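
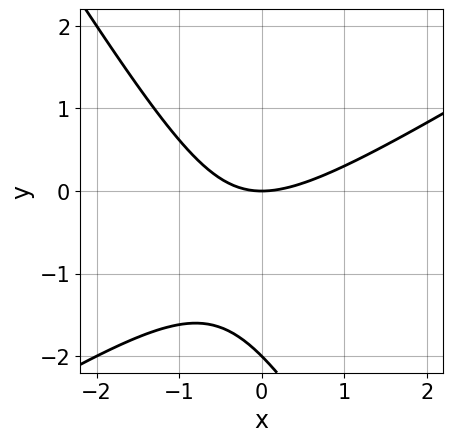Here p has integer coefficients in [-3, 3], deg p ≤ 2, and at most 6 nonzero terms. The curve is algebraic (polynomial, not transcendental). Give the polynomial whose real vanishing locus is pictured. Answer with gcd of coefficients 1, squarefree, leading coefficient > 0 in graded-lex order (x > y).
x^2 - x*y - y^2 - 2*y

(a) Degree: no degree-1 curve has this shape, so deg p = 2.
(b) Reading off the gridlines: among the integer gridlines, it crosses the y-axis at y ∈ {-2, 0}; it meets the x-axis at x = 0 (among the integer gridlines).
(c) These observations pin down the coefficients.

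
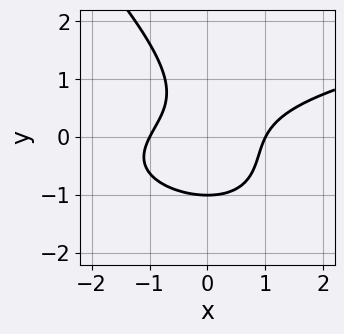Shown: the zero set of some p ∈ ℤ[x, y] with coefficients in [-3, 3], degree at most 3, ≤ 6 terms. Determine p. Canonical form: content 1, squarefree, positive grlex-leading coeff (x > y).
x*y^2 + y^3 - x^2 + x*y + 1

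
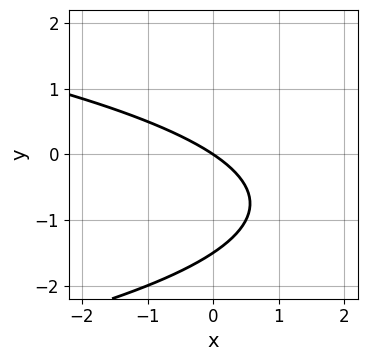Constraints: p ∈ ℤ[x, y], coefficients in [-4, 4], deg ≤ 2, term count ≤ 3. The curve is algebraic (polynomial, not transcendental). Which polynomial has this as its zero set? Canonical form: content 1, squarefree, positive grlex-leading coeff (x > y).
2*y^2 + 2*x + 3*y

(a) Degree: the shape is more complex than any degree-1 curve, so deg p = 2.
(b) Observable constraints: it crosses the x-axis at the gridline x = 0; it meets the y-axis at y = 0 (among the integer gridlines).
(c) Matching integer coefficients to the picture gives p.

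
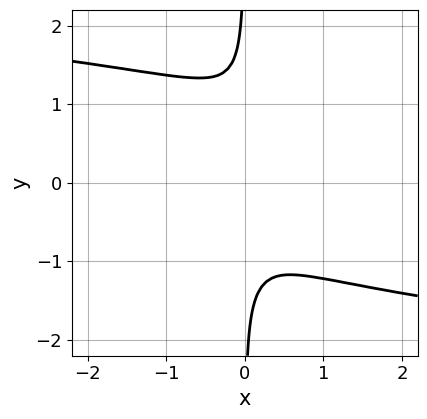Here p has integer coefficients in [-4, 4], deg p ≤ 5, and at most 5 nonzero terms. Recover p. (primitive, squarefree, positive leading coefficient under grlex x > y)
3*x*y^3 + 3*x^2 - 2*x*y - x + 1

First, deg p = 4. The shape is more complex than any degree-3 curve.
Then, from the axis intercepts and sections: the curve avoids every integer y-axis point in the box; the curve avoids every integer x-axis point in the box.
Finally, the integer polynomial consistent with all of this is the stated p.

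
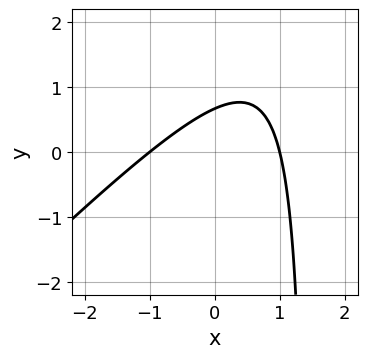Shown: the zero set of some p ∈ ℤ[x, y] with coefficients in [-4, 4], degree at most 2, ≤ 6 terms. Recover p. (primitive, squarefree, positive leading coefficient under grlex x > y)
First, the degree is 2 — the shape is more complex than any degree-1 curve.
Then, checking where it meets the axes: among the integer gridlines, it crosses the x-axis at x ∈ {-1, 1}.
Finally, together with the visible shape, these determine p as stated.

2*x^2 - 2*x*y + 3*y - 2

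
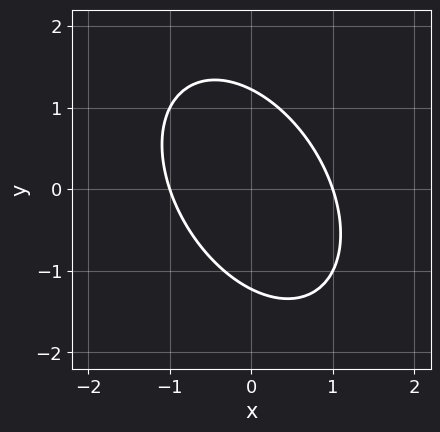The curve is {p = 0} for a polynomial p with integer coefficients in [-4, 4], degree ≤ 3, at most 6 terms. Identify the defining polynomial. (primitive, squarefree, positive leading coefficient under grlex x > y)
1. The degree is 2 — a generic line meets the curve in up to 2 points.
2. Against the integer gridlines: the x-axis gridline crossings are at x ∈ {-1, 1}.
3. Together with the visible shape, these determine p as stated.

3*x^2 + 2*x*y + 2*y^2 - 3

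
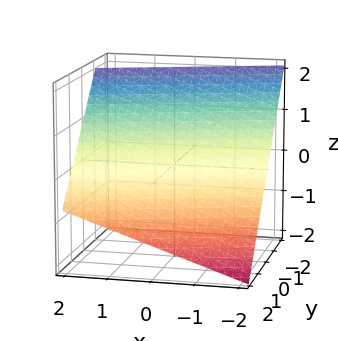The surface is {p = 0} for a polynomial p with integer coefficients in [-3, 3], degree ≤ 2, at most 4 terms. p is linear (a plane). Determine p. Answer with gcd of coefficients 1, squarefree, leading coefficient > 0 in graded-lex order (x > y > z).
x - 3*y - 3*z + 2

(a) The degree is 1 — every cross-section is a straight line — this is a plane.
(b) From the visible intercepts: one x-axis crossing is at x = -2.
(c) Matching integer coefficients to the picture gives p.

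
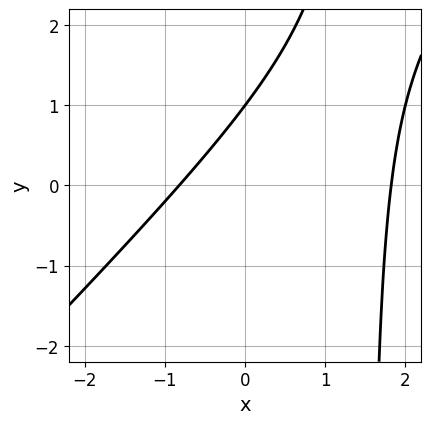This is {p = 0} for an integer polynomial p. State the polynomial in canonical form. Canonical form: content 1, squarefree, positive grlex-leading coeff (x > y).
2*x^2 - 2*x*y - 2*x + 3*y - 3

(a) deg p = 2. The shape is more complex than any degree-1 curve.
(b) Checking where it meets the axes: it meets the y-axis at y = 1 (among the integer gridlines).
(c) Fitting integer coefficients to these (and the overall shape) gives p.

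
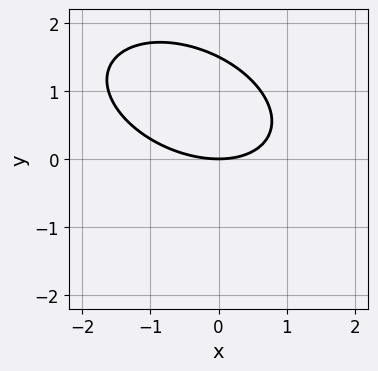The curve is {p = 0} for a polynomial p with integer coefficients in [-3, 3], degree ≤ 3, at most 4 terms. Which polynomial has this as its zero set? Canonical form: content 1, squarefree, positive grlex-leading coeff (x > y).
x^2 + x*y + 2*y^2 - 3*y

First, degree: a generic line meets the curve in up to 2 points, so deg p = 2.
Next, from the axis intercepts and sections: it meets the y-axis at y = 0 (among the integer gridlines); it meets the x-axis at x = 0 (among the integer gridlines).
Finally, putting this together gives p.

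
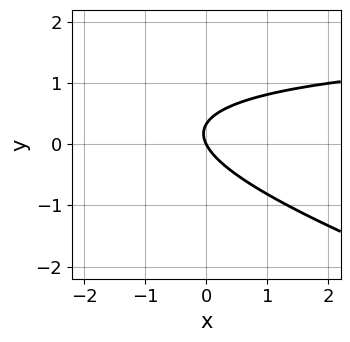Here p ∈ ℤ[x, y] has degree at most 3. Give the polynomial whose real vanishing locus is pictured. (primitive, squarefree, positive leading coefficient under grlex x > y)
x*y + 3*y^2 - 2*x - y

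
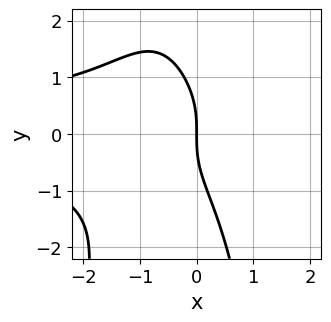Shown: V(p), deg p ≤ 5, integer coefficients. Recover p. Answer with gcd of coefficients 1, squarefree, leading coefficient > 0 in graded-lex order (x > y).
First, deg p = 4. No degree-3 curve has this shape.
Then, from the visible intercepts: it crosses the x-axis at the gridline x = 0; one y-axis crossing is at y = 0.
Finally, these observations pin down the coefficients.

2*x^2*y^2 + 2*x*y^2 + y^3 + 3*x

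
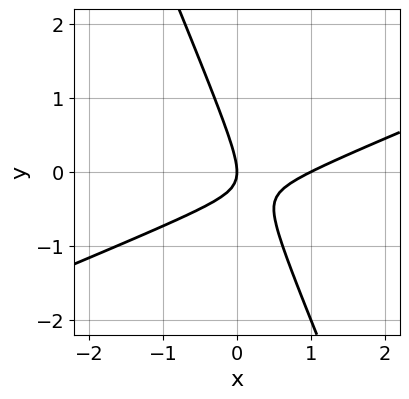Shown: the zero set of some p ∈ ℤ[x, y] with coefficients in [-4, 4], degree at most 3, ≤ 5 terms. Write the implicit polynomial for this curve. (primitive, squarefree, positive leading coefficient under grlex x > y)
x^2 - 2*x*y - y^2 - x

(a) deg p = 2.
(b) Against the integer gridlines: the x-axis gridline crossings are at x ∈ {0, 1}; it meets the y-axis at y = 0 (among the integer gridlines).
(c) Assembling these constraints gives the stated polynomial.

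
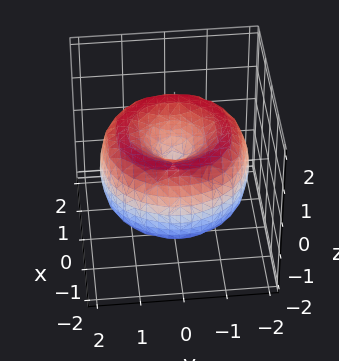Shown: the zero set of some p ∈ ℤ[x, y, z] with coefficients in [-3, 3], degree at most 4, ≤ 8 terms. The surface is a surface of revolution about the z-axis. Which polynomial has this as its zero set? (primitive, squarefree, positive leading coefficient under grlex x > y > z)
x^4 + 2*x^2*y^2 + y^4 - 3*x^2 - 3*y^2 + 2*z^2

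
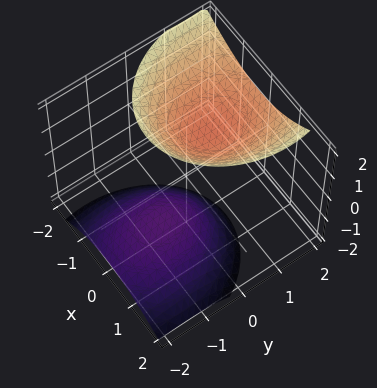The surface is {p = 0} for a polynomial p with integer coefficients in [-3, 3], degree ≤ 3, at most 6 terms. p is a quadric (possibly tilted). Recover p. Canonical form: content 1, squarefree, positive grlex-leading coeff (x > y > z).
The picture has 2 separate pieces.
Degree: a generic line meets the surface in up to 2 points, so deg p = 2.
Checking where it meets the axes: no x-intercept at any integer in the box; no y-intercept at any integer in the box.
Together with the visible shape, these determine p as stated.

3*x^2 + x*z + 2*y^2 - 3*y*z - 2*z^2 + 3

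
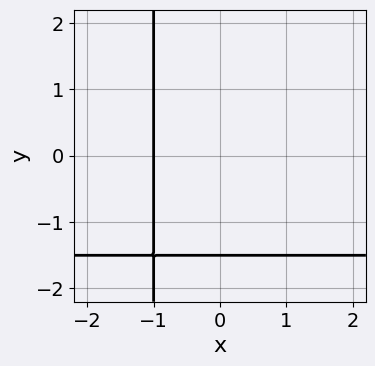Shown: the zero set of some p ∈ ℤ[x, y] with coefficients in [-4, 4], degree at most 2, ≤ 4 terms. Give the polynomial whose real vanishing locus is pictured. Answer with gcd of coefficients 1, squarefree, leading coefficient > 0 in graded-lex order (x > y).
1. Degree: the shape is more complex than any degree-1 curve, so deg p = 2.
2. Checking where it meets the axes: one x-axis crossing is at x = -1.
3. Together with the visible shape, these determine p as stated.

2*x*y + 3*x + 2*y + 3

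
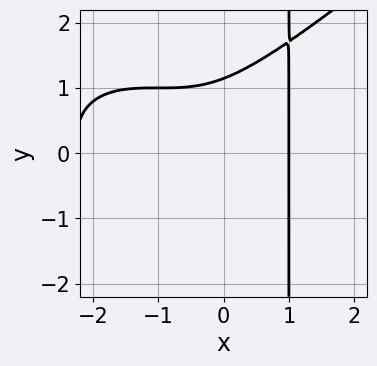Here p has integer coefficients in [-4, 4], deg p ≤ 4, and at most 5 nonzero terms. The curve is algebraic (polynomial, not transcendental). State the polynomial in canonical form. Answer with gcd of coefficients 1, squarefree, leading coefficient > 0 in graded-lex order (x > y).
1. The degree is 4 — no degree-3 curve has this shape.
2. From the axis intercepts and sections: it crosses the x-axis at the gridline x = 1.
3. Together with the visible shape, these determine p as stated.

x^4 - 2*x*y^3 + 2*x^3 + 2*y^3 - 3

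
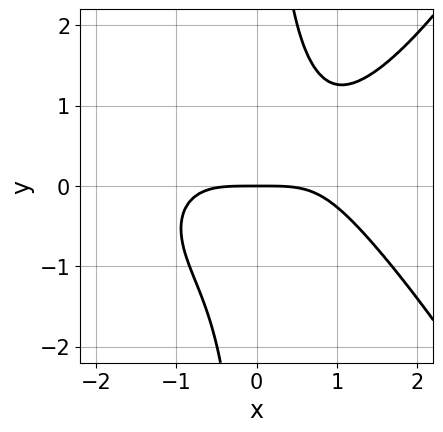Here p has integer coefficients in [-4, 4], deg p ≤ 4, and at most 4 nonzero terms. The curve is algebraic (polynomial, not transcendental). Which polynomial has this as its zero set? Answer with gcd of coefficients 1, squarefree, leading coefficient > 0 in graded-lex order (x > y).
1. deg p = 4. A generic line meets the curve in up to 4 points.
2. From the visible intercepts: it meets the y-axis at y = 0 (among the integer gridlines); it meets the x-axis at x = 0 (among the integer gridlines).
3. Together with the visible shape, these determine p as stated.

x^4 - 3*x*y^2 + 3*y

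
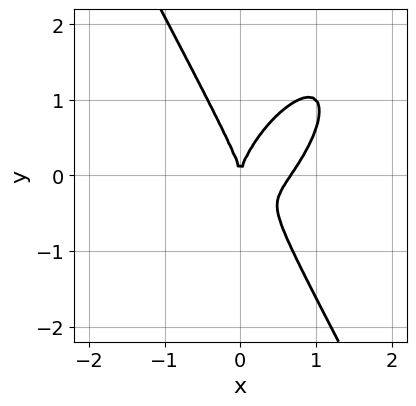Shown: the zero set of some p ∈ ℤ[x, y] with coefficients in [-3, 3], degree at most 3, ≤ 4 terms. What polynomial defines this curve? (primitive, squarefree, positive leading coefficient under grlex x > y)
3*x^3 - 2*x^2*y + y^3 - 2*x^2

1. Degree: the shape is more complex than any degree-2 curve, so deg p = 3.
2. Against the integer gridlines: it meets the x-axis at x = 0 (among the integer gridlines); it meets the y-axis at y = 0 (among the integer gridlines).
3. Fitting integer coefficients to these (and the overall shape) gives p.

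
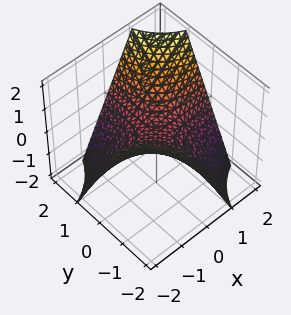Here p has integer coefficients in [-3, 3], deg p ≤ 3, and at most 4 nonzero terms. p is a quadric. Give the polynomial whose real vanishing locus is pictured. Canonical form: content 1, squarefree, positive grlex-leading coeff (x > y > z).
(a) deg p = 2. A hyperbolic paraboloid; a quadric.
(b) From the axis intercepts and sections: one z-axis crossing is at z = 0; every point of the y-axis in the box is on the surface; the visible x-axis segment lies entirely on the surface.
(c) These observations pin down the coefficients.

x*y - z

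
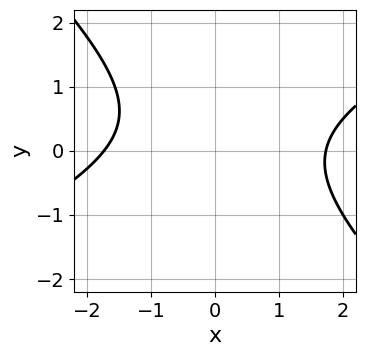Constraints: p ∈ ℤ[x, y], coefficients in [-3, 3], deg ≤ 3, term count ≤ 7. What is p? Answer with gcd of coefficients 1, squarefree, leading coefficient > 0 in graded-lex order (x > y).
1. Degree: a generic line meets the curve in up to 2 points, so deg p = 2.
2. Reading off the gridlines: no y-intercept at any integer in the box.
3. Fitting integer coefficients to these (and the overall shape) gives p.

x^2 - x*y - 2*y^2 + y - 3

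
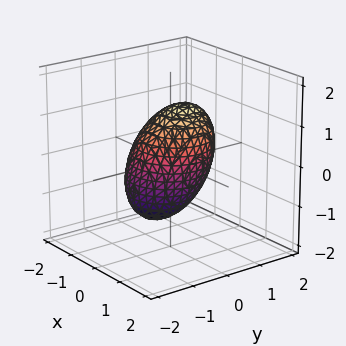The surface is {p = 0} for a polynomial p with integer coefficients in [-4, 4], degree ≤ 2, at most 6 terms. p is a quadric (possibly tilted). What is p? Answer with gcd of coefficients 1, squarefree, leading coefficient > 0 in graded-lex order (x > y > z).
3*x^2 + 3*y^2 - 2*y*z + 2*z^2 - 3

Degree: no degree-1 surface has this shape, so deg p = 2.
From the axis intercepts and sections: among the integer gridlines, it crosses the y-axis at y ∈ {-1, 1}; among the integer gridlines, it crosses the x-axis at x ∈ {-1, 1}.
Assembling these constraints gives the stated polynomial.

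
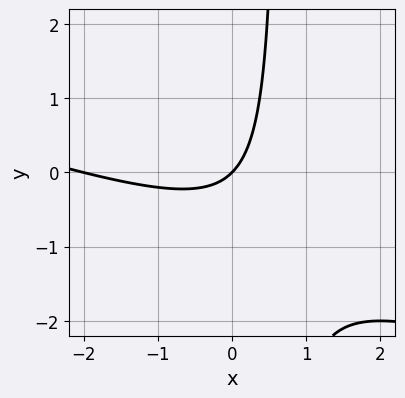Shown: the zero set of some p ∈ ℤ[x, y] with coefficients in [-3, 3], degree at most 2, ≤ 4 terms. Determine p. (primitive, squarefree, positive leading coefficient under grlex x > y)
x^2 + 3*x*y + 2*x - 2*y

The degree is 2 — the shape is more complex than any degree-1 curve.
From the visible intercepts: the x-axis gridline crossings are at x ∈ {-2, 0}; it meets the y-axis at y = 0 (among the integer gridlines).
Matching integer coefficients to the picture gives p.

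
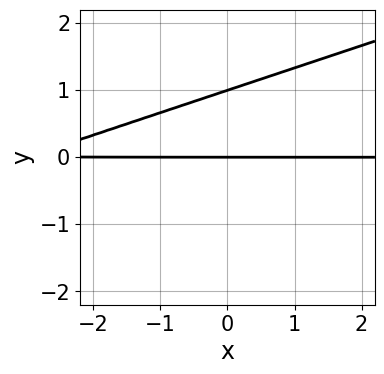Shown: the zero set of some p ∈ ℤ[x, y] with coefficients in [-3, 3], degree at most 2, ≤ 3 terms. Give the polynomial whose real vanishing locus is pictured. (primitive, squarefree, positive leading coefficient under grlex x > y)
1. Degree: a generic line meets the curve in up to 2 points, so deg p = 2.
2. Checking where it meets the axes: every point of the x-axis in the box is on the curve; the y-axis gridline crossings are at y ∈ {0, 1}.
3. The integer polynomial consistent with all of this is the stated p.

x*y - 3*y^2 + 3*y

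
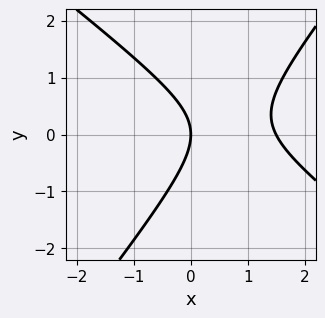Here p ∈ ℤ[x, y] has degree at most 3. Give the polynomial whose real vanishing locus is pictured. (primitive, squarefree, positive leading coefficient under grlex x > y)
2*x^2 + x*y - 2*y^2 - 3*x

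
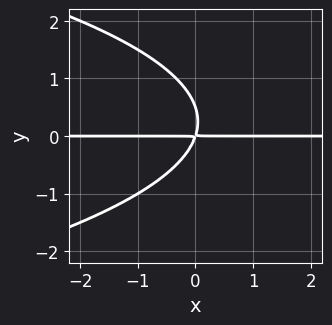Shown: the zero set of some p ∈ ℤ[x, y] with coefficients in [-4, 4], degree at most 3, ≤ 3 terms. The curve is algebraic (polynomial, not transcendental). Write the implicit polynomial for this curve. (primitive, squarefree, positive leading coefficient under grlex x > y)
2*y^3 + 3*x*y - y^2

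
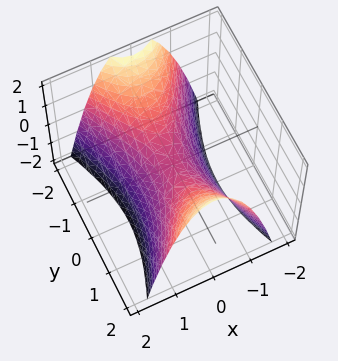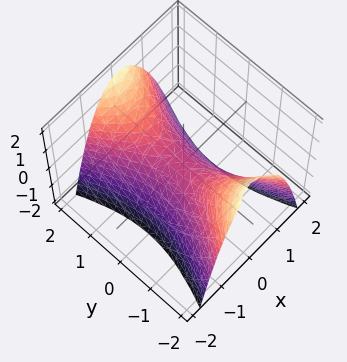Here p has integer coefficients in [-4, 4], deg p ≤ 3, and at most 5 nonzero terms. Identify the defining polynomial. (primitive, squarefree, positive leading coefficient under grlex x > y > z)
1. deg p = 2. A saddle surface; a quadric.
2. Symmetries: it's symmetric under x → −x, forcing even powers of x; it's symmetric under y → −y, forcing even powers of y.
3. From the axis intercepts and sections: one z-axis crossing is at z = 0; it crosses the x-axis at the gridline x = 0; it crosses the y-axis at the gridline y = 0.
4. Fitting integer coefficients to these (and the overall shape) gives p.

3*x^2 - y^2 + 2*z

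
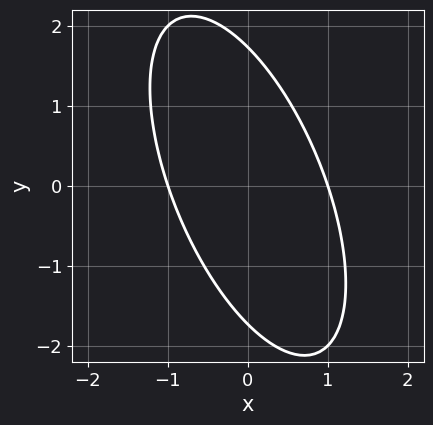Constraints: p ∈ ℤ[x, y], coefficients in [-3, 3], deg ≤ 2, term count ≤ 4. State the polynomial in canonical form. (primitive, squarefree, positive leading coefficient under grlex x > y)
3*x^2 + 2*x*y + y^2 - 3

1. Degree: no degree-1 curve has this shape, so deg p = 2.
2. Against the integer gridlines: the x-axis gridline crossings are at x ∈ {-1, 1}.
3. These observations pin down the coefficients.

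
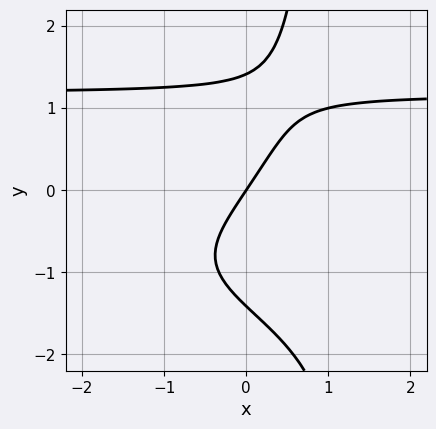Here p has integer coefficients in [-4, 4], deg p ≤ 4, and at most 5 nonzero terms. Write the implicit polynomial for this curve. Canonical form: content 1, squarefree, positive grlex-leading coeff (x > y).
First, deg p = 4. A generic line meets the curve in up to 4 points.
Then, checking where it meets the axes: it meets the y-axis at y = 0 (among the integer gridlines); it crosses the x-axis at the gridline x = 0.
Finally, together with the visible shape, these determine p as stated.

x*y^3 + x*y^2 - y^3 - 3*x + 2*y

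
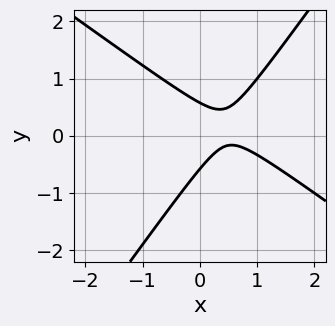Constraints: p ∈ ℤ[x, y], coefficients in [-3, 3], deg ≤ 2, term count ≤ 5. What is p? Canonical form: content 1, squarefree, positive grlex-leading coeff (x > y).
First, degree: no degree-1 curve has this shape, so deg p = 2.
Then, from the visible intercepts: the curve avoids every integer x-axis point in the box.
Finally, fitting integer coefficients to these (and the overall shape) gives p.

3*x^2 + 2*x*y - 3*y^2 - 3*x + 1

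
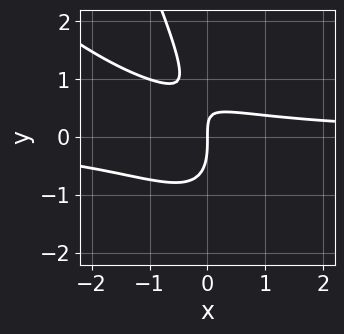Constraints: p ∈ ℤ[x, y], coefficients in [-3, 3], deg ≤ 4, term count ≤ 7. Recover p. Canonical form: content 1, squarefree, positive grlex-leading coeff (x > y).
2*x^2*y + 3*x*y^2 + y^3 + 2*x*y - 2*x

(a) deg p = 3.
(b) From the visible intercepts: it meets the x-axis at x = 0 (among the integer gridlines); it meets the y-axis at y = 0 (among the integer gridlines).
(c) These observations pin down the coefficients.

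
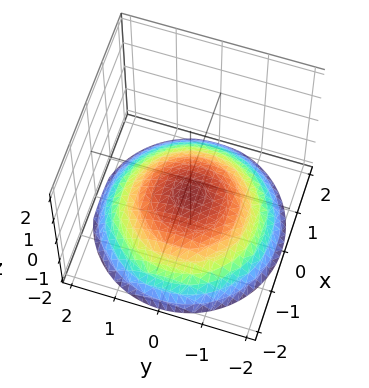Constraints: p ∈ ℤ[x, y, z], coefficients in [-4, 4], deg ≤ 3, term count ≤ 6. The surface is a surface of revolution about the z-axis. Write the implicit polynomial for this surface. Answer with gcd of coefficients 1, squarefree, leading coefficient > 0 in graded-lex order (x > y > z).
First, degree: no degree-1 surface has this shape, so deg p = 2.
Next, symmetry: every cross-section ⟂ z is a circle, so x, y appear only via x² + y².
Then, against the integer gridlines: it misses every integer gridline on the x-axis; the surface avoids every integer y-axis point in the box; a circular section at z = -1 has radius exactly 1.
Finally, solving for integer coefficients yields p as stated.

x^2 + y^2 + 3*z + 2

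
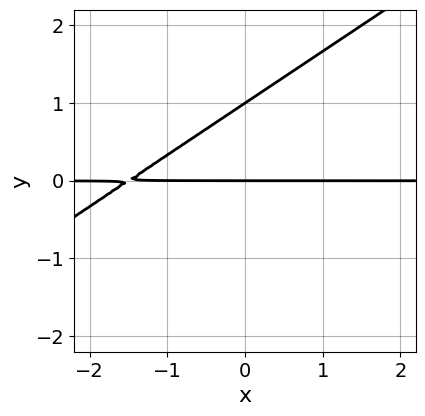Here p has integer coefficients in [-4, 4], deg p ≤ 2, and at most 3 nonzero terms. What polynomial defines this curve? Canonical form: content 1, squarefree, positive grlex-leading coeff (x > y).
2*x*y - 3*y^2 + 3*y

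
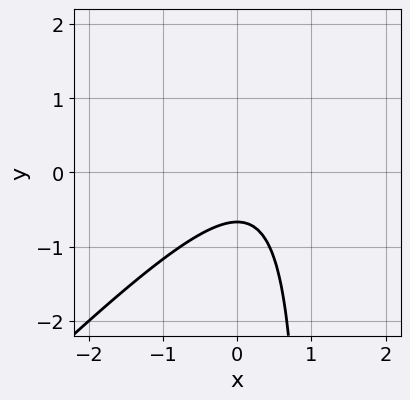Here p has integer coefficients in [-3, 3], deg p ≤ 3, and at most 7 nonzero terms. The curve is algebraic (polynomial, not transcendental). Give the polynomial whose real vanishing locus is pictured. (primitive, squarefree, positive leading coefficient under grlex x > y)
3*x^2 - 3*x*y - 2*x + 3*y + 2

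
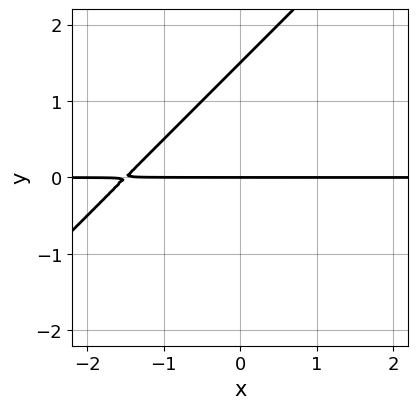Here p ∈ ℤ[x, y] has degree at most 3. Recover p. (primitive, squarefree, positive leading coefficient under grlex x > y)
2*x*y - 2*y^2 + 3*y

(a) The degree is 2 — no degree-1 curve has this shape.
(b) Reading off the gridlines: it meets the y-axis at y = 0 (among the integer gridlines); every point of the x-axis in the box is on the curve.
(c) Assembling these constraints gives the stated polynomial.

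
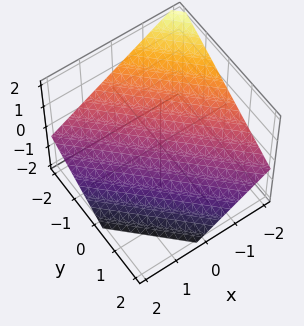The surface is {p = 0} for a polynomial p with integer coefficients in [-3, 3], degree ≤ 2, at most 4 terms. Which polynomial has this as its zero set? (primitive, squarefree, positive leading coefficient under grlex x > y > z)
The degree is 1 — the surface is flat (a plane).
From the axis intercepts and sections: one y-axis crossing is at y = -1; one x-axis crossing is at x = -1.
Fitting integer coefficients to these (and the overall shape) gives p.

2*x + 2*y + 3*z + 2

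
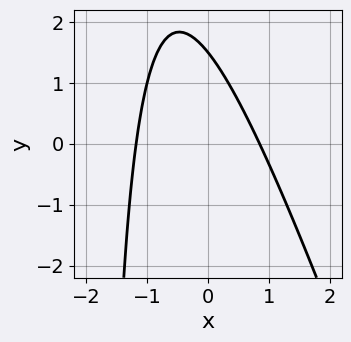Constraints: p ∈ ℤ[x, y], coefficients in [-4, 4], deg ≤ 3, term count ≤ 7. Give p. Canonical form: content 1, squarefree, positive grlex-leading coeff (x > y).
First, the degree is 2 — a generic line meets the curve in up to 2 points.
Finally, matching integer coefficients to the picture gives p.

3*x^2 + x*y + x + 2*y - 3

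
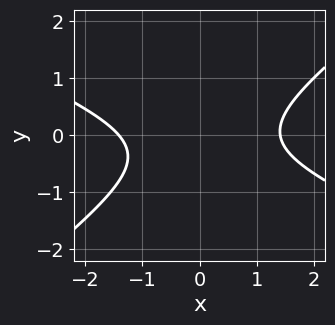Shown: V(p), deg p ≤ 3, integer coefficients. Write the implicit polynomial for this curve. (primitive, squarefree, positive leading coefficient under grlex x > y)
1. Degree: a generic line meets the curve in up to 2 points, so deg p = 2.
2. Against the integer gridlines: the curve avoids every integer y-axis point in the box.
3. These observations pin down the coefficients.

x^2 + x*y - 3*y^2 - y - 2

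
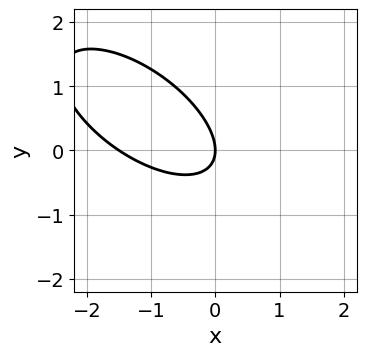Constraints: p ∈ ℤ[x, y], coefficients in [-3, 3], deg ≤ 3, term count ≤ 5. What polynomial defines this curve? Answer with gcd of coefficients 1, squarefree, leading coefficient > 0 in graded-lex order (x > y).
2*x^2 + 3*x*y + 3*y^2 + 3*x

(a) deg p = 2. No degree-1 curve has this shape.
(b) Observable constraints: it meets the y-axis at y = 0 (among the integer gridlines); it crosses the x-axis at the gridline x = 0.
(c) The integer polynomial consistent with all of this is the stated p.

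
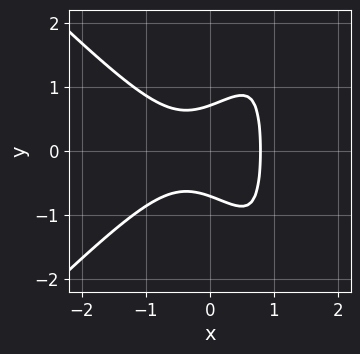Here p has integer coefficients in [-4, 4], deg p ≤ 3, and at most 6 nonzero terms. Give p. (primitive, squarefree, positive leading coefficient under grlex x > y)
2*x^3 - 2*x*y^2 + 2*y^2 - 1

First, the degree is 3 — the shape is more complex than any degree-2 curve.
Next, symmetries: the y ↦ −y reflection is a symmetry, so y appears only in even powers.
Finally, fitting integer coefficients to these (and the overall shape) gives p.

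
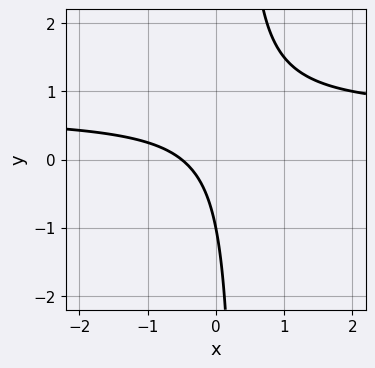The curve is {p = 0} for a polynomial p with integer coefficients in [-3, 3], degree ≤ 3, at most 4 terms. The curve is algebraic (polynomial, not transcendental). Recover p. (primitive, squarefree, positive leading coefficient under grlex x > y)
(a) deg p = 2.
(b) From the axis intercepts and sections: it meets the y-axis at y = -1 (among the integer gridlines).
(c) Matching integer coefficients to the picture gives p.

3*x*y - 2*x - y - 1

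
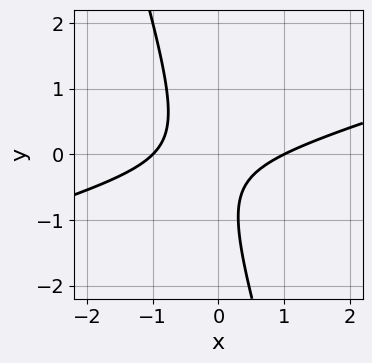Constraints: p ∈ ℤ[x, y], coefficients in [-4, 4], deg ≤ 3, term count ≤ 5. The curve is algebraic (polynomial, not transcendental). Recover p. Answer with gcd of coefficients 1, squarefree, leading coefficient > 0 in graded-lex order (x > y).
x^2 - 3*x*y - y^2 - y - 1

(a) Degree: the shape is more complex than any degree-1 curve, so deg p = 2.
(b) Against the integer gridlines: among the integer gridlines, it crosses the x-axis at x ∈ {-1, 1}; the curve avoids every integer y-axis point in the box.
(c) The integer polynomial consistent with all of this is the stated p.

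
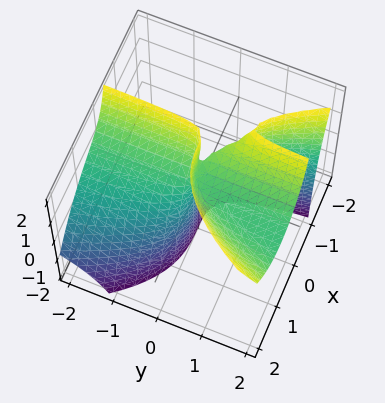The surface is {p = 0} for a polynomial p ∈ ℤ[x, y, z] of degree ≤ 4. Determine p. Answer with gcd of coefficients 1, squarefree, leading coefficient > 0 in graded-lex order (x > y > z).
1. Degree: no degree-2 surface has this shape, so deg p = 3.
2. Reading off the gridlines: it crosses the x-axis at the gridline x = 0; it crosses the y-axis at the gridline y = 0; every point of the z-axis in the box is on the surface.
3. Solving for integer coefficients yields p as stated.

x^3 - x*y*z - y*z + y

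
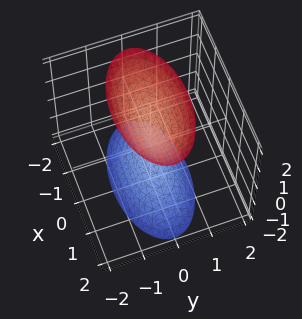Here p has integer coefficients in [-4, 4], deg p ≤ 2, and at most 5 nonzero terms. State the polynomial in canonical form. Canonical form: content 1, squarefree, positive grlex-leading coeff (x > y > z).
x^2 + 3*y^2 - z^2 + 1

I count 2 distinct pieces. They look like related sheets of one shape, so recover p as a whole.
The degree is 2 — two separate bowl-shaped sheets opening away from each other; a quadric.
Symmetries: the x ↦ −x reflection is a symmetry, so x appears only in even powers; mirror symmetry z ↦ −z ⇒ only even powers of z; the y ↦ −y reflection is a symmetry, so y appears only in even powers.
From the visible intercepts: no x-intercept at any integer in the box; among the integer gridlines, it crosses the z-axis at z ∈ {-1, 1}; it misses every integer gridline on the y-axis.
Fitting integer coefficients to these (and the overall shape) gives p.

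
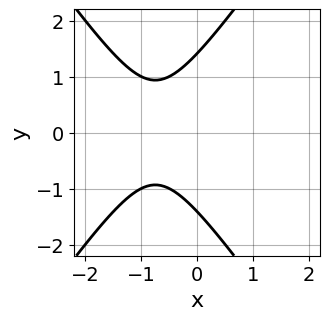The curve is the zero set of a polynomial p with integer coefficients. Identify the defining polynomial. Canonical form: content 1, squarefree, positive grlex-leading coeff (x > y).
The degree is 2 — a generic line meets the curve in up to 2 points.
Symmetries: mirror symmetry y ↦ −y ⇒ only even powers of y.
From the visible intercepts: the curve avoids every integer x-axis point in the box.
Fitting integer coefficients to these (and the overall shape) gives p.

2*x^2 - y^2 + 3*x + 2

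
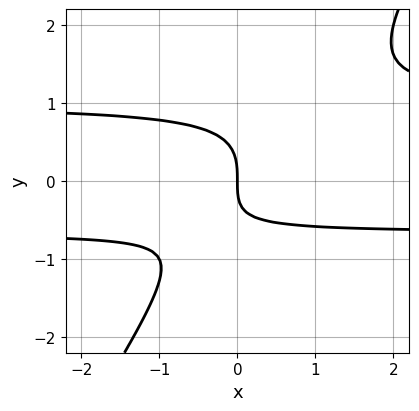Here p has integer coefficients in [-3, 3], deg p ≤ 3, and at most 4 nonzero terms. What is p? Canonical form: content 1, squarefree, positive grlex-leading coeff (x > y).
First, the degree is 3 — the shape is more complex than any degree-2 curve.
Then, checking where it meets the axes: it meets the x-axis at x = 0 (among the integer gridlines); one y-axis crossing is at y = 0.
Finally, matching integer coefficients to the picture gives p.

3*x*y^2 - 2*y^3 - x*y - 2*x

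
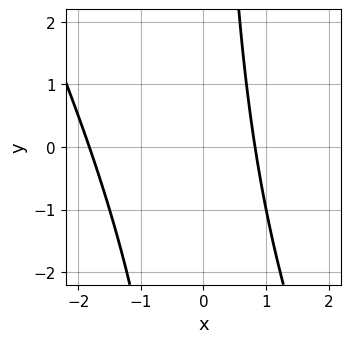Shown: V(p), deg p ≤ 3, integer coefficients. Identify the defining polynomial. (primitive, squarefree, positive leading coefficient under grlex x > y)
2*x^2 + x*y + 2*x - 3

deg p = 2. A generic line meets the curve in up to 2 points.
Against the integer gridlines: the curve avoids every integer y-axis point in the box.
Together with the visible shape, these determine p as stated.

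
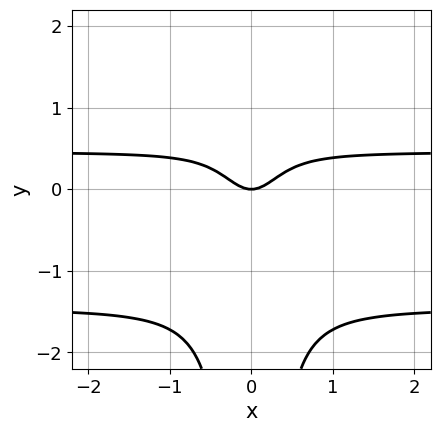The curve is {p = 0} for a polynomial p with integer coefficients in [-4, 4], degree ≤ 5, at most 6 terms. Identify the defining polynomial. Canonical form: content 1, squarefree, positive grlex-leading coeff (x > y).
3*x^2*y^2 + 3*x^2*y - 2*x^2 + y

First, the degree is 4 — a generic line meets the curve in up to 4 points.
Next, symmetries: it's symmetric under x → −x, forcing even powers of x.
Next, checking where it meets the axes: it meets the y-axis at y = 0 (among the integer gridlines); it meets the x-axis at x = 0 (among the integer gridlines).
Finally, fitting integer coefficients to these (and the overall shape) gives p.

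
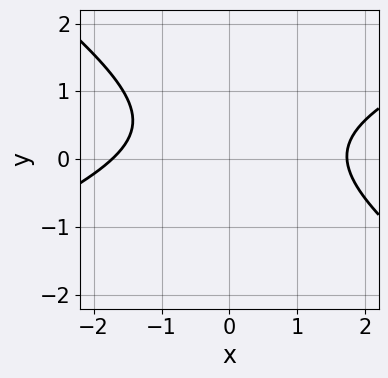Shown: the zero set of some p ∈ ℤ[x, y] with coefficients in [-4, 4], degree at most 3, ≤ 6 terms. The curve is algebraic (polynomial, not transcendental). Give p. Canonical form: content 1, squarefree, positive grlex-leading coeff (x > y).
First, deg p = 2. A generic line meets the curve in up to 2 points.
Then, reading off the gridlines: no y-intercept at any integer in the box.
Finally, together with the visible shape, these determine p as stated.

x^2 - x*y - 3*y^2 + 2*y - 3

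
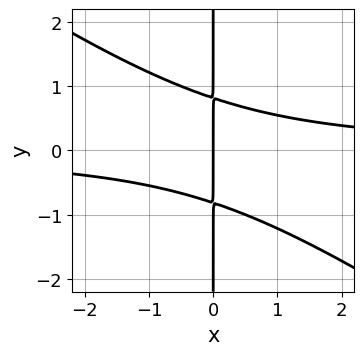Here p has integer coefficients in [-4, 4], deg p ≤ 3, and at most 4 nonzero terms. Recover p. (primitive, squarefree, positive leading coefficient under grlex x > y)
1. The degree is 3 — no degree-2 curve has this shape.
2. Observable constraints: one x-axis crossing is at x = 0; every point of the y-axis in the box is on the curve.
3. Together with the visible shape, these determine p as stated.

2*x^2*y + 3*x*y^2 - 2*x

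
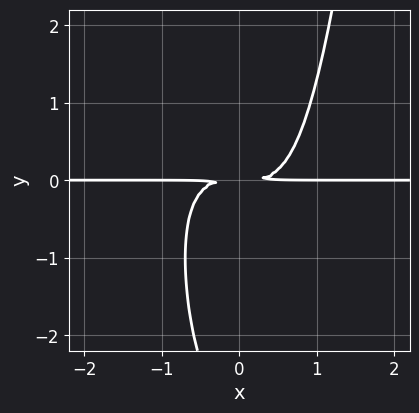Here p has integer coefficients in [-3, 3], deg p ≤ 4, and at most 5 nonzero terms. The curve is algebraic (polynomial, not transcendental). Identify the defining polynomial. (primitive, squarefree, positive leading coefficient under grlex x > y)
3*x^3*y + 2*x^2*y^2 - y^3 - 3*y^2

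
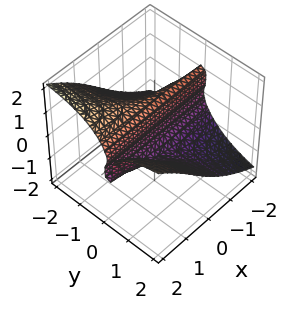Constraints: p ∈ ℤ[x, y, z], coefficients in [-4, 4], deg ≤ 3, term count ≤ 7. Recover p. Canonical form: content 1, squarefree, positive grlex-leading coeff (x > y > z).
First, the degree is 3 — a generic line meets the surface in up to 3 points.
Then, from the axis intercepts and sections: among the integer gridlines, it crosses the z-axis at z ∈ {0, 1}; one y-axis crossing is at y = 0; every point of the x-axis in the box is on the surface.
Finally, the integer polynomial consistent with all of this is the stated p.

3*x*y^2 - 3*y^2*z - z^3 + z^2 - 2*y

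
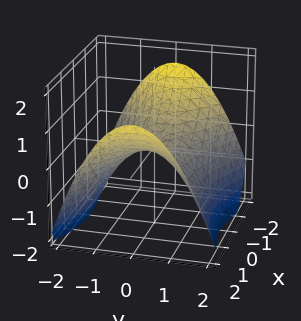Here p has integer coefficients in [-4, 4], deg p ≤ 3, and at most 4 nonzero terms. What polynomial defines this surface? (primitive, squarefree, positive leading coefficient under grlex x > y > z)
1. Degree: a hyperbolic paraboloid; a quadric, so deg p = 2.
2. Symmetries: it's symmetric under x → −x, forcing even powers of x; mirror symmetry y ↦ −y ⇒ only even powers of y.
3. From the axis intercepts and sections: it crosses the z-axis at the gridline z = 0; it crosses the x-axis at the gridline x = 0; it meets the y-axis at y = 0 (among the integer gridlines).
4. Putting this together gives p.

x^2 - 2*y^2 - 3*z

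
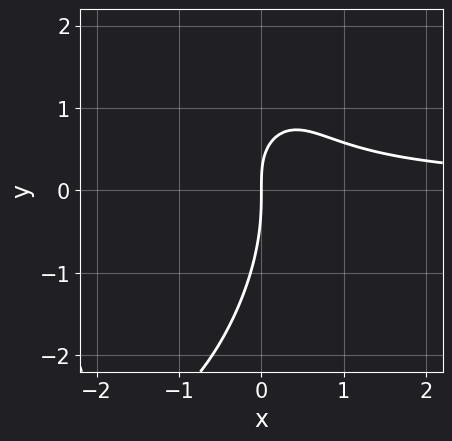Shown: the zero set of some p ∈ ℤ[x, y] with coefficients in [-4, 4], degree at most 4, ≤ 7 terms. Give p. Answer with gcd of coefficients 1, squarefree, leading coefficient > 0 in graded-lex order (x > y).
(a) deg p = 3. No degree-2 curve has this shape.
(b) Against the integer gridlines: it meets the y-axis at y = 0 (among the integer gridlines); one x-axis crossing is at x = 0.
(c) Solving for integer coefficients yields p as stated.

3*x^2*y - 2*x*y^2 + y^3 + 3*x*y - 3*x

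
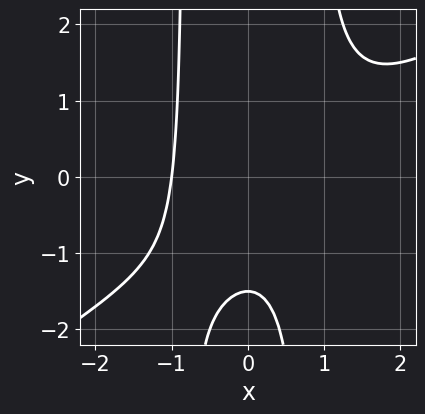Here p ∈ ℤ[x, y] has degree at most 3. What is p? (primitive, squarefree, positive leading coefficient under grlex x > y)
2*x^3 - 3*x^2*y - x^2 + 2*y + 3

(a) The degree is 3 — a generic line meets the curve in up to 3 points.
(b) Observable constraints: one x-axis crossing is at x = -1.
(c) Solving for integer coefficients yields p as stated.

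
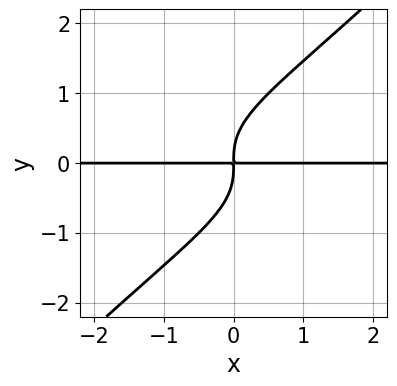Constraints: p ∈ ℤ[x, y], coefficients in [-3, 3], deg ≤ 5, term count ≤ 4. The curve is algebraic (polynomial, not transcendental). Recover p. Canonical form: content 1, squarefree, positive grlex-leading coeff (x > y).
First, deg p = 4.
Next, against the integer gridlines: the visible x-axis segment lies entirely on the curve.
Finally, these observations pin down the coefficients.

x*y^3 - y^4 + x*y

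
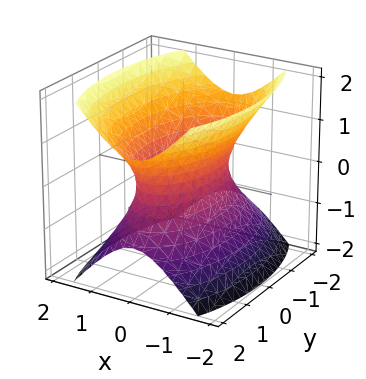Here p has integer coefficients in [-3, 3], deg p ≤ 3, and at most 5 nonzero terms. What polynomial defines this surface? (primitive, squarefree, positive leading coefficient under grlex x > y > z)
3*x^2 + y^2 - 2*z^2 - 2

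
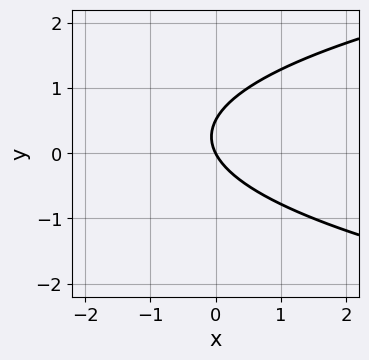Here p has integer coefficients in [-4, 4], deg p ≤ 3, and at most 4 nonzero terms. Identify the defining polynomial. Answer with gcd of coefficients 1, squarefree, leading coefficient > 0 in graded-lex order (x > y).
First, deg p = 2. A generic line meets the curve in up to 2 points.
Next, from the visible intercepts: it meets the x-axis at x = 0 (among the integer gridlines); it meets the y-axis at y = 0 (among the integer gridlines).
Finally, together with the visible shape, these determine p as stated.

2*y^2 - 2*x - y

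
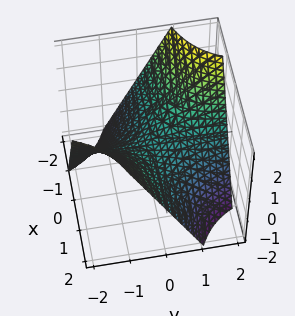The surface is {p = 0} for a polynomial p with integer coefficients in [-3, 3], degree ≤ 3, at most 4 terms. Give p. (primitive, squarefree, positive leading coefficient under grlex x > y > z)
x*y + z

(a) Degree: a hyperbolic paraboloid; a quadric, so deg p = 2.
(b) Checking where it meets the axes: every point of the y-axis in the box is on the surface; it meets the z-axis at z = 0 (among the integer gridlines); the visible x-axis segment lies entirely on the surface.
(c) Matching integer coefficients to the picture gives p.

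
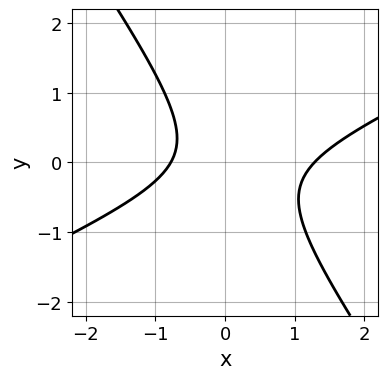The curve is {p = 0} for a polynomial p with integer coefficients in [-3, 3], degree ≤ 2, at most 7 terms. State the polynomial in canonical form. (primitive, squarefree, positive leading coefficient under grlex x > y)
1. Degree: the shape is more complex than any degree-1 curve, so deg p = 2.
2. Observable constraints: it misses every integer gridline on the y-axis.
3. The integer polynomial consistent with all of this is the stated p.

2*x^2 - 3*x*y - 3*y^2 - x - 2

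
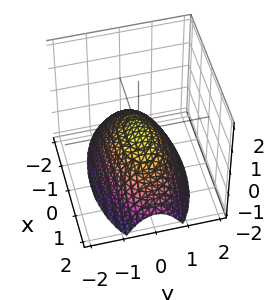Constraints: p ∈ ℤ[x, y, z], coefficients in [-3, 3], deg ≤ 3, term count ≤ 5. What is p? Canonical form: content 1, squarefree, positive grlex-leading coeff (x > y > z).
The degree is 2 — a single bowl opening along one axis; a quadric.
Symmetries: the y ↦ −y reflection is a symmetry, so y appears only in even powers; the x ↦ −x reflection is a symmetry, so x appears only in even powers.
Reading off the gridlines: it meets the x-axis at x = 0 (among the integer gridlines); one z-axis crossing is at z = 0.
Assembling these constraints gives the stated polynomial.

x^2 + 3*y^2 + 3*z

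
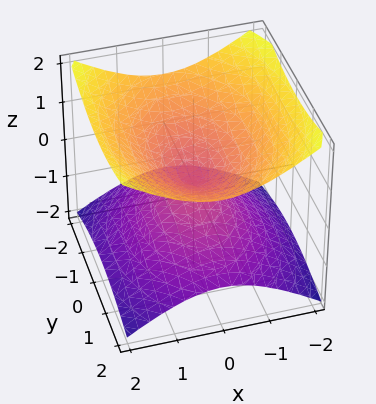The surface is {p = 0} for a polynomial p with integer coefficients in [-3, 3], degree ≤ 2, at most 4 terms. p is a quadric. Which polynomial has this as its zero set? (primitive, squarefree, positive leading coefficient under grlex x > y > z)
2*x^2 + y^2 - 3*z^2

deg p = 2.
Symmetries: the x ↦ −x reflection is a symmetry, so x appears only in even powers; the z ↦ −z reflection is a symmetry, so z appears only in even powers; it's symmetric under y → −y, forcing even powers of y.
Against the integer gridlines: it crosses the x-axis at the gridline x = 0; one z-axis crossing is at z = 0.
These observations pin down the coefficients.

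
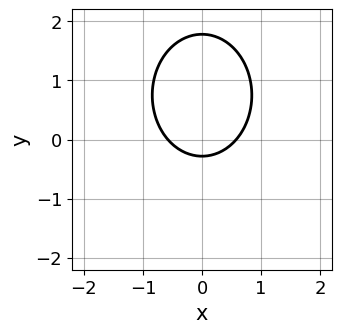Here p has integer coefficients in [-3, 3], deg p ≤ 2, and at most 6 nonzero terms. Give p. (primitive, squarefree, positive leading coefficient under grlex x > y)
(a) deg p = 2.
(b) Symmetries: mirror symmetry x ↦ −x ⇒ only even powers of x.
(c) Putting this together gives p.

3*x^2 + 2*y^2 - 3*y - 1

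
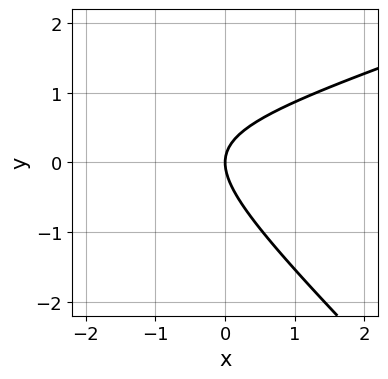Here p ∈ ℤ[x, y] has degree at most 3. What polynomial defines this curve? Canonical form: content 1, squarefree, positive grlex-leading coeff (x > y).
x^2 - 2*x*y - 3*y^2 + 3*x

(a) The degree is 2 — no degree-1 curve has this shape.
(b) Observable constraints: it crosses the x-axis at the gridline x = 0; it meets the y-axis at y = 0 (among the integer gridlines).
(c) Together with the visible shape, these determine p as stated.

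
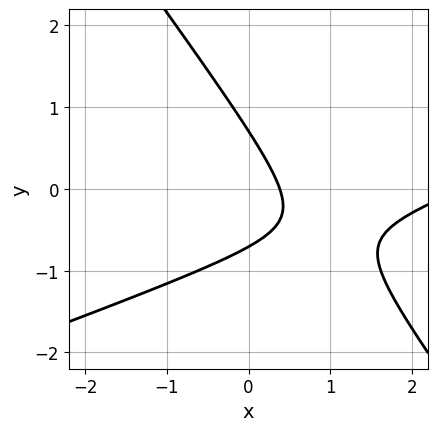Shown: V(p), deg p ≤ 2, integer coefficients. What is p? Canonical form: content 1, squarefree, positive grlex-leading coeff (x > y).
1. deg p = 2.
2. The integer polynomial consistent with all of this is the stated p.

x^2 - 2*x*y - 2*y^2 - 3*x + 1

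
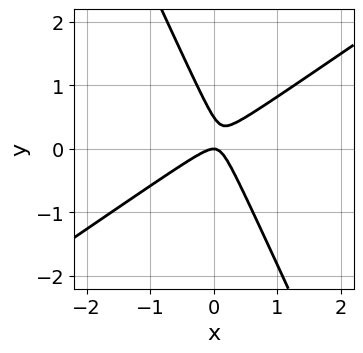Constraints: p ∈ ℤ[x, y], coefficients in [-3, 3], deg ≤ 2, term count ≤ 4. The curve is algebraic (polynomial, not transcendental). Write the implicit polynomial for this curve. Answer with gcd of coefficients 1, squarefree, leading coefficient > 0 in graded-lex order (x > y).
3*x^2 - 3*x*y - 2*y^2 + y

1. deg p = 2. A generic line meets the curve in up to 2 points.
2. Against the integer gridlines: one x-axis crossing is at x = 0; it meets the y-axis at y = 0 (among the integer gridlines).
3. Putting this together gives p.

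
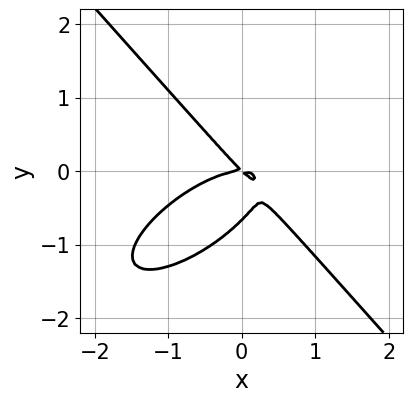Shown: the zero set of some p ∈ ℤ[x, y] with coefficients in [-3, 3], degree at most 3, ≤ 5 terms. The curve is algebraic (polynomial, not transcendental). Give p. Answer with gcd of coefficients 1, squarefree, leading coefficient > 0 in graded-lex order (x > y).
2*x^3 - 2*x^2*y + 3*y^3 + 2*x*y + 2*y^2

1. The degree is 3 — a generic line meets the curve in up to 3 points.
2. Checking where it meets the axes: it meets the x-axis at x = 0 (among the integer gridlines); one y-axis crossing is at y = 0.
3. Putting this together gives p.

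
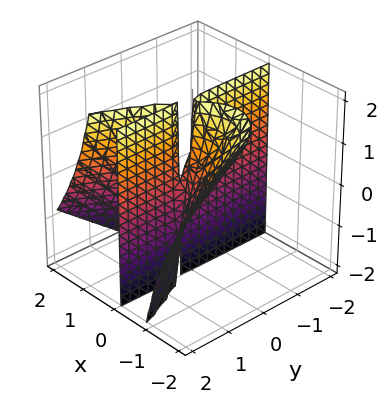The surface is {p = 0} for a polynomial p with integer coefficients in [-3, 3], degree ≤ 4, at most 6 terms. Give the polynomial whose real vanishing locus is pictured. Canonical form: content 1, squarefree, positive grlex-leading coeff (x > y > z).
deg p = 3.
Reading off the gridlines: every point of the z-axis in the box is on the surface; every point of the y-axis in the box is on the surface.
Fitting integer coefficients to these (and the overall shape) gives p.

2*x^3 + 2*x^2*z - 3*x*y + x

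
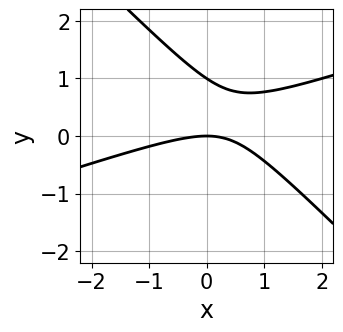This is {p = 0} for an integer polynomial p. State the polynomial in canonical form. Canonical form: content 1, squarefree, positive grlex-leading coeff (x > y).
x^2 - 2*x*y - 3*y^2 + 3*y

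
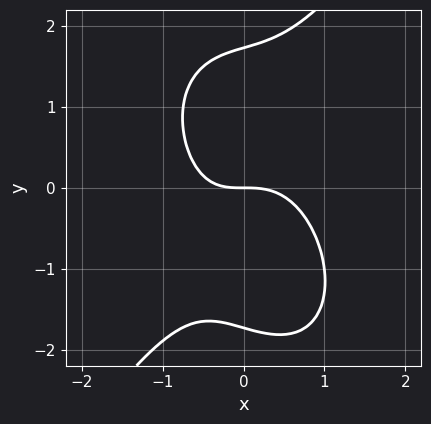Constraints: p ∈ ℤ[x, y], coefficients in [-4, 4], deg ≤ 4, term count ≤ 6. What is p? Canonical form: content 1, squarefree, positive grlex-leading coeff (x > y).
3*x^3 - y^3 + x*y + 3*y

First, degree: a generic line meets the curve in up to 3 points, so deg p = 3.
Then, from the visible intercepts: one y-axis crossing is at y = 0; it crosses the x-axis at the gridline x = 0.
Finally, matching integer coefficients to the picture gives p.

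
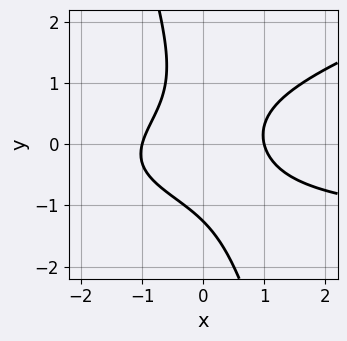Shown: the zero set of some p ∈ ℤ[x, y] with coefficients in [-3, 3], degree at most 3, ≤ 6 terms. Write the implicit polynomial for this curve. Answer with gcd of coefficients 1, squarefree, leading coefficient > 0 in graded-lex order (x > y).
x^2*y - 3*x*y^2 - y^3 + 2*x^2 - 2

1. The degree is 3 — a generic line meets the curve in up to 3 points.
2. Reading off the gridlines: the x-axis gridline crossings are at x ∈ {-1, 1}.
3. Together with the visible shape, these determine p as stated.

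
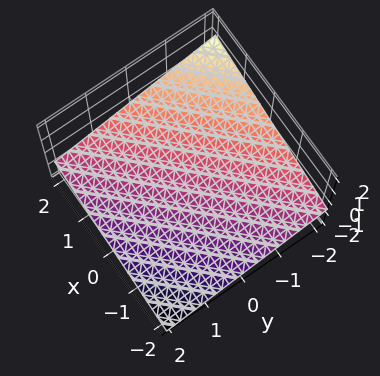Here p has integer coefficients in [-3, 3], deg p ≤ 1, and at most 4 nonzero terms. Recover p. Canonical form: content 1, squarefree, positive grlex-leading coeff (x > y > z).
x - y - 3*z - 2

1. The degree is 1 — every cross-section is a straight line — this is a plane.
2. From the axis intercepts and sections: it meets the x-axis at x = 2 (among the integer gridlines); it meets the y-axis at y = -2 (among the integer gridlines).
3. Together with the visible shape, these determine p as stated.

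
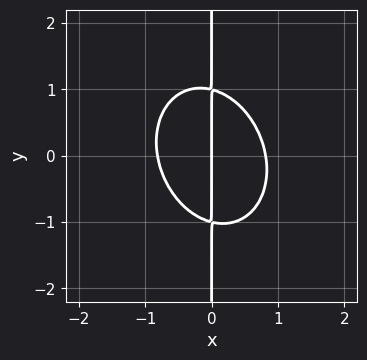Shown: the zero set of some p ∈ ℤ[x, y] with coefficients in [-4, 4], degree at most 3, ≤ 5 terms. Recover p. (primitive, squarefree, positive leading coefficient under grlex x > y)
3*x^3 + x^2*y + 2*x*y^2 - 2*x

First, deg p = 3. A generic line meets the curve in up to 3 points.
Then, against the integer gridlines: every point of the y-axis in the box is on the curve; one x-axis crossing is at x = 0.
Finally, fitting integer coefficients to these (and the overall shape) gives p.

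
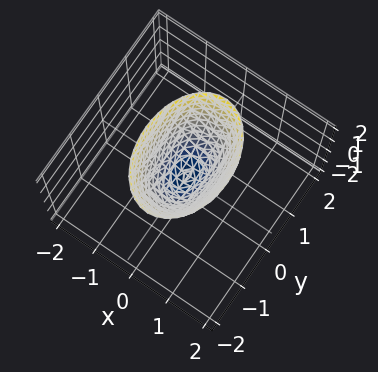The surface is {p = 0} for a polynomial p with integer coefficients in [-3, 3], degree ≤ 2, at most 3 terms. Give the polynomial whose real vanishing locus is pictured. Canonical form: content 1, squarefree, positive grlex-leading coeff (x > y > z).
1. deg p = 2.
2. Symmetries: it's symmetric under x → −x, forcing even powers of x; mirror symmetry y ↦ −y ⇒ only even powers of y.
3. From the visible intercepts: it crosses the y-axis at the gridline y = 0; it crosses the z-axis at the gridline z = 0.
4. Matching integer coefficients to the picture gives p.

2*x^2 + y^2 - z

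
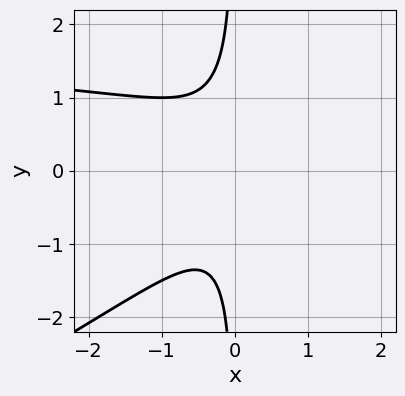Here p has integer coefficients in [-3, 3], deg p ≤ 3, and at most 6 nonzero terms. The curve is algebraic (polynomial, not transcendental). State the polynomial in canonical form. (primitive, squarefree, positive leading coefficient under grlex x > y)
1. Degree: the shape is more complex than any degree-2 curve, so deg p = 3.
2. Checking where it meets the axes: no x-intercept at any integer in the box; no y-intercept at any integer in the box.
3. The integer polynomial consistent with all of this is the stated p.

x^2*y - 2*x*y^2 - 2*x^2 - 1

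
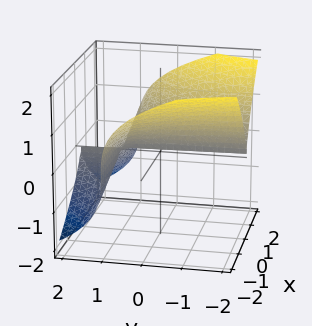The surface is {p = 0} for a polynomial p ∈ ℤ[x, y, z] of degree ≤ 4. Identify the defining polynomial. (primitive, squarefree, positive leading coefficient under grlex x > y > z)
x^2*y + z^3 - x^2

1. deg p = 3. No degree-2 surface has this shape.
2. Reading off the gridlines: it crosses the z-axis at the gridline z = 0; the visible y-axis segment lies entirely on the surface.
3. The integer polynomial consistent with all of this is the stated p.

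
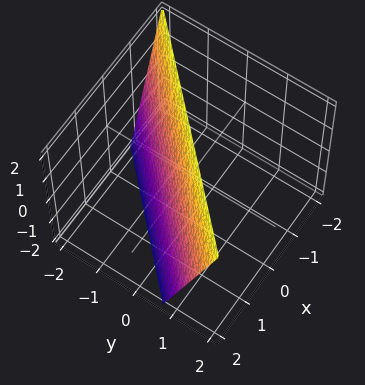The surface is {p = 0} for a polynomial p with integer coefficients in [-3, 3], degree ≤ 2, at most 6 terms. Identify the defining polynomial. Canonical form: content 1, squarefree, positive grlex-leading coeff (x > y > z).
3*x - 3*y + z - 2

First, degree: every cross-section is a straight line — this is a plane, so deg p = 1.
Next, checking where it meets the axes: one z-axis crossing is at z = 2.
Finally, matching integer coefficients to the picture gives p.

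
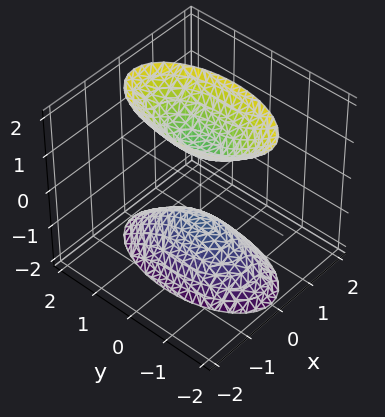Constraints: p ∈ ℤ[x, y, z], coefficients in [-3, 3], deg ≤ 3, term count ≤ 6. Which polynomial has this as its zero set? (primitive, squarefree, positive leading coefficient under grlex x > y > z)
(a) The picture has 2 separate pieces.
(b) The degree is 2 — two sheets facing apart; a quadric.
(c) Symmetries: the z ↦ −z reflection is a symmetry, so z appears only in even powers; it's symmetric under y → −y, forcing even powers of y; it's symmetric under x → −x, forcing even powers of x.
(d) Checking where it meets the axes: the z-axis gridline crossings are at z ∈ {-1, 1}; it misses every integer gridline on the y-axis; no x-intercept at any integer in the box.
(e) Matching integer coefficients to the picture gives p.

3*x^2 + y^2 - z^2 + 1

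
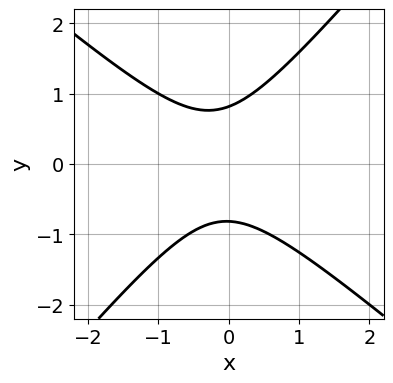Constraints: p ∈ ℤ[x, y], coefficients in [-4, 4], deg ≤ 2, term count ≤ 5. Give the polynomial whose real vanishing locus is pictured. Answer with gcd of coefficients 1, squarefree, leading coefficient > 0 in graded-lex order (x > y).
1. The degree is 2 — the shape is more complex than any degree-1 curve.
2. Reading off the gridlines: it misses every integer gridline on the x-axis.
3. The integer polynomial consistent with all of this is the stated p.

3*x^2 + x*y - 3*y^2 + x + 2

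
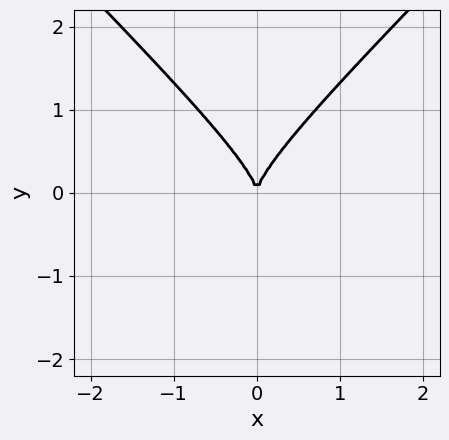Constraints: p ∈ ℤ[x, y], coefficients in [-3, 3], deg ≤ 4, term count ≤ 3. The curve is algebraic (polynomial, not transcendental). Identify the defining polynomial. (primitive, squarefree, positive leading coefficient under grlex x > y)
x^2*y - y^3 + x^2

(a) deg p = 3.
(b) Symmetries: mirror symmetry x ↦ −x ⇒ only even powers of x.
(c) From the visible intercepts: one x-axis crossing is at x = 0; it meets the y-axis at y = 0 (among the integer gridlines).
(d) Putting this together gives p.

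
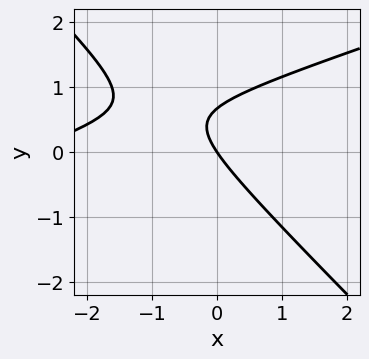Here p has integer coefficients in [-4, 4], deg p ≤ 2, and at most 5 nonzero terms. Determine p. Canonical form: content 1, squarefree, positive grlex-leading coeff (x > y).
x^2 - 2*x*y - 3*y^2 + 3*x + 2*y

1. deg p = 2. The shape is more complex than any degree-1 curve.
2. Against the integer gridlines: it meets the x-axis at x = 0 (among the integer gridlines); it crosses the y-axis at the gridline y = 0.
3. Together with the visible shape, these determine p as stated.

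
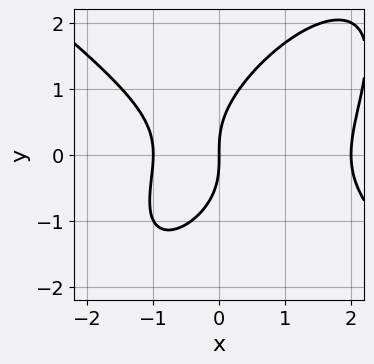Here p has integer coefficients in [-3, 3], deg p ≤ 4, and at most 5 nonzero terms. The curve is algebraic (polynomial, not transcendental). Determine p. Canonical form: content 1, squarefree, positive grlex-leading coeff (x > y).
deg p = 3. The shape is more complex than any degree-2 curve.
From the axis intercepts and sections: among the integer gridlines, it crosses the x-axis at x ∈ {-1, 0, 2}; one y-axis crossing is at y = 0.
These observations pin down the coefficients.

x^3 - x*y^2 + y^3 - x^2 - 2*x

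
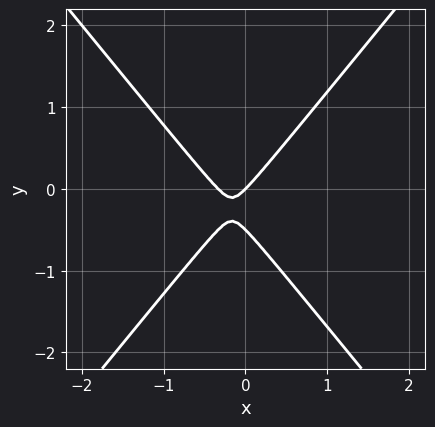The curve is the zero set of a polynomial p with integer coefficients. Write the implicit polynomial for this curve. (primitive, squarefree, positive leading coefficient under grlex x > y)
Degree: a generic line meets the curve in up to 2 points, so deg p = 2.
Observable constraints: it meets the y-axis at y = 0 (among the integer gridlines); it meets the x-axis at x = 0 (among the integer gridlines).
Putting this together gives p.

3*x^2 - 2*y^2 + x - y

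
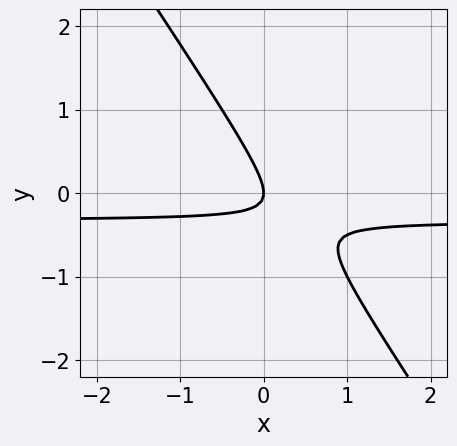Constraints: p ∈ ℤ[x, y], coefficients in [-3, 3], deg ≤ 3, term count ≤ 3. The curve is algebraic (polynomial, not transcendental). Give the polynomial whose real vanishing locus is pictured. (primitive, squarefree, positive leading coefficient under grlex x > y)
3*x*y + 2*y^2 + x

(a) deg p = 2. A generic line meets the curve in up to 2 points.
(b) From the axis intercepts and sections: one x-axis crossing is at x = 0; it crosses the y-axis at the gridline y = 0.
(c) Putting this together gives p.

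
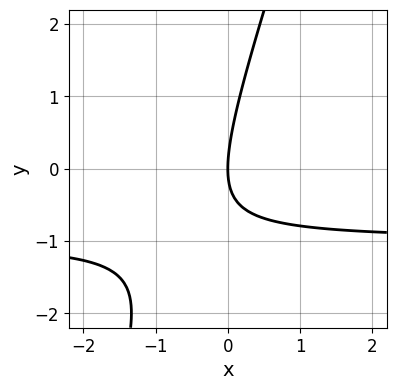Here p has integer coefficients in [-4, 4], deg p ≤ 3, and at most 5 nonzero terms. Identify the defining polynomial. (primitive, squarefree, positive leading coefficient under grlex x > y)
1. Degree: the shape is more complex than any degree-1 curve, so deg p = 2.
2. Checking where it meets the axes: it meets the y-axis at y = 0 (among the integer gridlines); it crosses the x-axis at the gridline x = 0.
3. These observations pin down the coefficients.

3*x*y - y^2 + 3*x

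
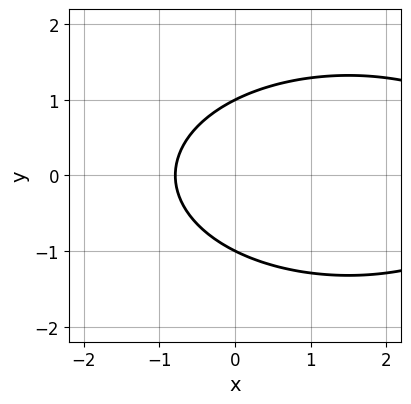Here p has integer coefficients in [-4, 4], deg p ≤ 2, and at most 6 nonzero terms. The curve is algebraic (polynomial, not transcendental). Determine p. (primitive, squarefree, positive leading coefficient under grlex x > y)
(a) Degree: no degree-1 curve has this shape, so deg p = 2.
(b) Symmetries: the y ↦ −y reflection is a symmetry, so y appears only in even powers.
(c) From the axis intercepts and sections: the y-axis gridline crossings are at y ∈ {-1, 1}.
(d) Matching integer coefficients to the picture gives p.

x^2 + 3*y^2 - 3*x - 3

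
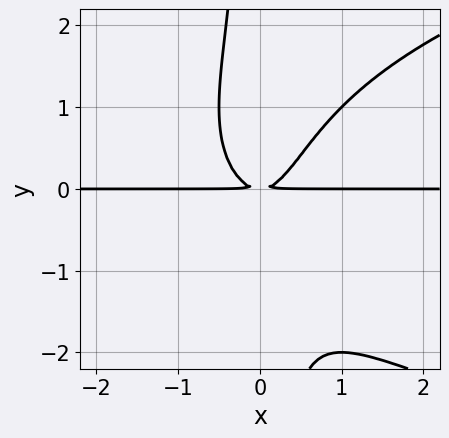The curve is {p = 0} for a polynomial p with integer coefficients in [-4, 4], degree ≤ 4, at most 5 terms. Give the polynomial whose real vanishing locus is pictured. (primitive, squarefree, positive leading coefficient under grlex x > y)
1. The degree is 4 — no degree-3 curve has this shape.
2. From the axis intercepts and sections: the visible x-axis segment lies entirely on the curve.
3. These observations pin down the coefficients.

x*y^3 - 2*x^2*y + y^2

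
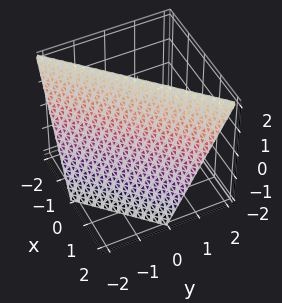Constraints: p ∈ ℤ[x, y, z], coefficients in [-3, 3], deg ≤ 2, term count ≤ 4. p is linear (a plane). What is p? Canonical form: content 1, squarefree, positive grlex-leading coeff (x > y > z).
The degree is 1 — every cross-section is a straight line — this is a plane.
Observable constraints: one z-axis crossing is at z = 2; one x-axis crossing is at x = 1; it meets the y-axis at y = -1 (among the integer gridlines).
Together with the visible shape, these determine p as stated.

2*x - 2*y + z - 2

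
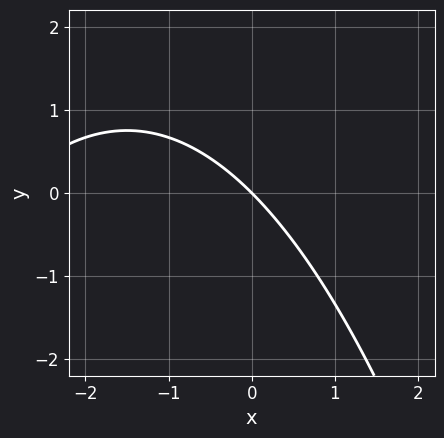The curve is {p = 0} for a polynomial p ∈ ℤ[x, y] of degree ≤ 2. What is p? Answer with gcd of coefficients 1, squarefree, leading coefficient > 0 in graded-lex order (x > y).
x^2 + 3*x + 3*y

1. The degree is 2 — a generic line meets the curve in up to 2 points.
2. From the visible intercepts: one y-axis crossing is at y = 0; one x-axis crossing is at x = 0.
3. Together with the visible shape, these determine p as stated.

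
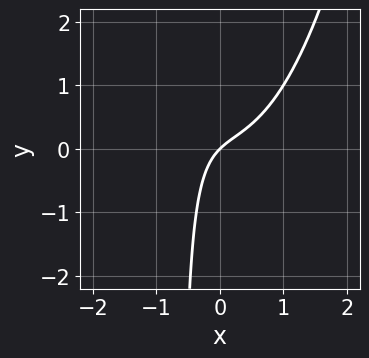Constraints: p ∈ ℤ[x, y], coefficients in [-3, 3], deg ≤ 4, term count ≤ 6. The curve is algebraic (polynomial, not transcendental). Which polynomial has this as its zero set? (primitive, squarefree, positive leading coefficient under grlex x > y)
First, degree: the shape is more complex than any degree-2 curve, so deg p = 3.
Next, observable constraints: it crosses the x-axis at the gridline x = 0; it crosses the y-axis at the gridline y = 0.
Finally, these observations pin down the coefficients.

3*x^3 - 3*x*y + 2*x - 2*y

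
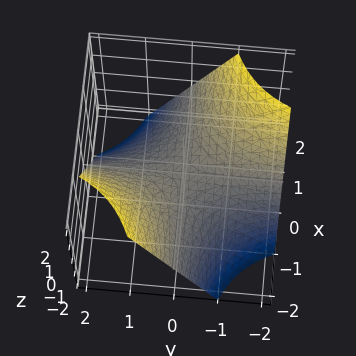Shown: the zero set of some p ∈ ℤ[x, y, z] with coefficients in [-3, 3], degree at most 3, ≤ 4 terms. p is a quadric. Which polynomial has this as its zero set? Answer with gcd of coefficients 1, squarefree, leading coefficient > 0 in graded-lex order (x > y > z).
x*y + z

First, deg p = 2. A hyperbolic paraboloid; a quadric.
Then, observable constraints: the visible y-axis segment lies entirely on the surface; every point of the x-axis in the box is on the surface; one z-axis crossing is at z = 0.
Finally, putting this together gives p.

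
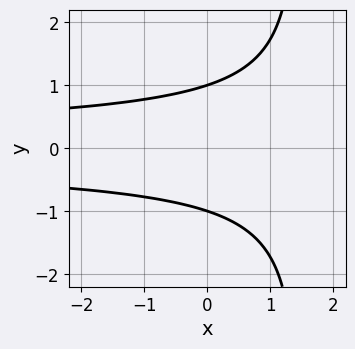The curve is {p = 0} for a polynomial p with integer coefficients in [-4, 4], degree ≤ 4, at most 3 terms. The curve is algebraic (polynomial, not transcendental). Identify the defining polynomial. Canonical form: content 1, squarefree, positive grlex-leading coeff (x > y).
2*x*y^2 - 3*y^2 + 3

1. The degree is 3 — the shape is more complex than any degree-2 curve.
2. Symmetries: it's symmetric under y → −y, forcing even powers of y.
3. Against the integer gridlines: the curve avoids every integer x-axis point in the box; the y-axis gridline crossings are at y ∈ {-1, 1}.
4. Solving for integer coefficients yields p as stated.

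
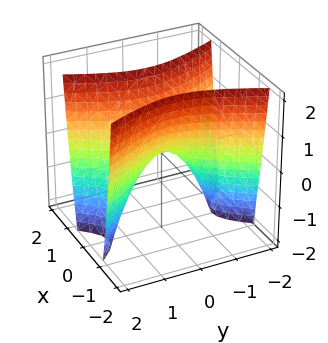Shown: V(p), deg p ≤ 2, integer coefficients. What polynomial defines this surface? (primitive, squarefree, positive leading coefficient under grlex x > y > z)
3*x^2 - y^2 - z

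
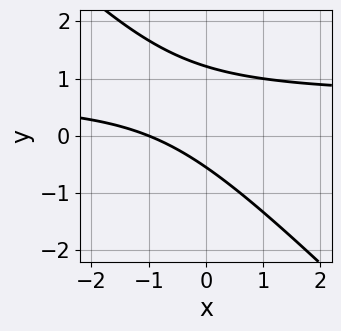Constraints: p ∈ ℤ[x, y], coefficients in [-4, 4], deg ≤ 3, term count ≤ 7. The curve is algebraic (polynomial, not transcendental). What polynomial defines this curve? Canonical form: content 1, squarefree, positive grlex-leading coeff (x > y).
(a) deg p = 2. The shape is more complex than any degree-1 curve.
(b) Observable constraints: one x-axis crossing is at x = -1.
(c) These observations pin down the coefficients.

3*x*y + 3*y^2 - 2*x - 2*y - 2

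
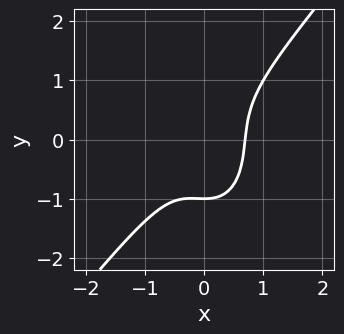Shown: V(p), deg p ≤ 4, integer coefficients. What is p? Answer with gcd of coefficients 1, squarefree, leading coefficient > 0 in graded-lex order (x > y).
3*x^3 - x^2*y - y^3 - 1

(a) The degree is 3 — a generic line meets the curve in up to 3 points.
(b) Against the integer gridlines: it crosses the y-axis at the gridline y = -1.
(c) These observations pin down the coefficients.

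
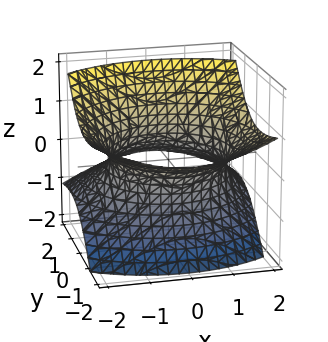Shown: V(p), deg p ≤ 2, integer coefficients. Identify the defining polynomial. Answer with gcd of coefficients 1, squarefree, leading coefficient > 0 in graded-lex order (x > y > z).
1. deg p = 2. A generic line meets the surface in up to 2 points.
2. Observable constraints: it misses every integer gridline on the z-axis.
3. Solving for integer coefficients yields p as stated.

x^2 + y^2 + 2*y*z - 2*z^2 - 2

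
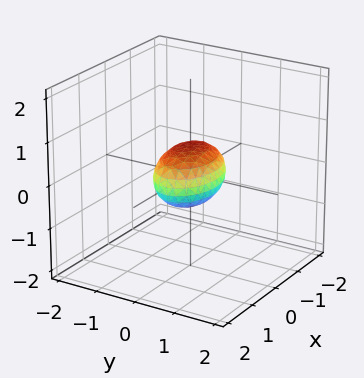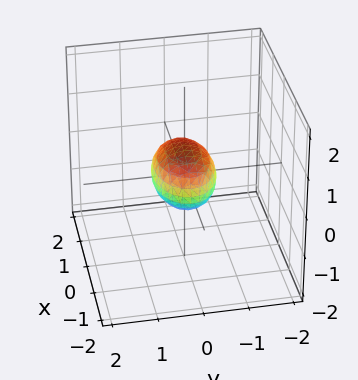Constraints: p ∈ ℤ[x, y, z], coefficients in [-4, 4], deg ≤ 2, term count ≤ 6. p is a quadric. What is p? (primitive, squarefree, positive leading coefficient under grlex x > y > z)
x^2 + 2*y^2 + 2*z^2 - 1

The degree is 2 — a closed, bounded, convex surface; a quadric.
Symmetries: mirror symmetry y ↦ −y ⇒ only even powers of y; mirror symmetry x ↦ −x ⇒ only even powers of x; the z ↦ −z reflection is a symmetry, so z appears only in even powers.
Against the integer gridlines: the x-axis gridline crossings are at x ∈ {-1, 1}.
Together with the visible shape, these determine p as stated.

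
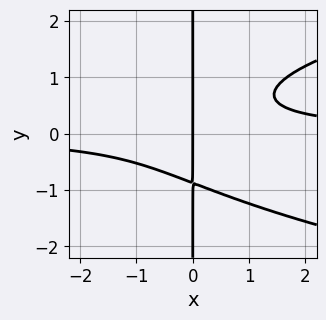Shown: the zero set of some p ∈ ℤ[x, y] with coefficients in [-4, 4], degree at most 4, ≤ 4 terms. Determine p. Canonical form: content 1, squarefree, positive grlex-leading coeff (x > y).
3*x*y^3 - 3*x^2*y + 2*x

Degree: no degree-3 curve has this shape, so deg p = 4.
Against the integer gridlines: every point of the y-axis in the box is on the curve; it meets the x-axis at x = 0 (among the integer gridlines).
Fitting integer coefficients to these (and the overall shape) gives p.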